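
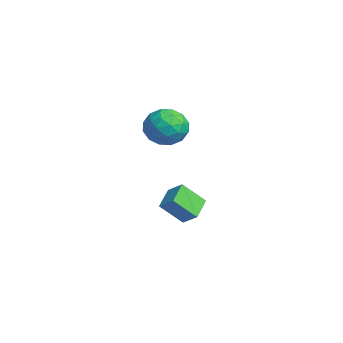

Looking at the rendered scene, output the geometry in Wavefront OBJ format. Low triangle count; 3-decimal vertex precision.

v 1.049 2.288 2.815
v 1.68 1.95 2.148
v -0.1 1.41 2.172
v 0.531 1.072 1.505
v 0.623 0.81 2.443
v 1.333 1.352 2.84
v 0.247 2.008 1.48
v 0.957 2.55 1.877
v 1.184 1.777 1.323
v 1.417 1.037 1.918
v 0.163 2.323 2.402
v 0.396 1.583 2.997
v 1.465 2.196 2.538
v 0.115 1.164 1.782
v 0.169 1.01 2.333
v 0.54 0.811 1.941
v 1.261 1.844 2.945
v 1.632 1.646 2.553
v 1.011 0.976 2.726
v -0.052 1.714 1.767
v 0.319 1.516 1.375
v 1.04 2.549 2.379
v 1.411 2.35 1.987
v 0.569 2.384 1.594
v 1.545 1.896 1.661
v 0.87 1.38 1.283
v 0.702 1.93 1.268
v 1.12 2.249 1.502
v 1.681 1.461 2.011
v 1.006 0.945 1.633
v 1.06 0.79 2.184
v 1.478 1.109 2.418
v 1.39 1.359 1.526
v 0.574 2.415 2.687
v -0.101 1.899 2.309
v 0.102 2.251 1.902
v 0.52 2.57 2.136
v 0.71 1.98 3.037
v 0.035 1.464 2.659
v 0.46 1.111 2.818
v 0.878 1.43 3.052
v 0.19 2.001 2.794
v -0.289 1.671 -2.628
v -1.164 2.281 -2.149
v -0.152 2.629 -3.598
v -1.028 3.239 -3.118
v 0.288 2.101 -2.122
v -0.588 2.711 -1.642
v 0.424 3.059 -3.091
v -0.451 3.669 -2.612
f 1 38 17
f 38 12 41
f 17 41 6
f 38 41 17
f 1 17 13
f 17 6 18
f 13 18 2
f 17 18 13
f 1 13 22
f 13 2 23
f 22 23 8
f 13 23 22
f 1 22 34
f 22 8 37
f 34 37 11
f 22 37 34
f 1 34 38
f 34 11 42
f 38 42 12
f 34 42 38
f 2 18 29
f 18 6 32
f 29 32 10
f 18 32 29
f 6 41 19
f 41 12 40
f 19 40 5
f 41 40 19
f 12 42 39
f 42 11 35
f 39 35 3
f 42 35 39
f 11 37 36
f 37 8 24
f 36 24 7
f 37 24 36
f 8 23 28
f 23 2 25
f 28 25 9
f 23 25 28
f 4 30 16
f 30 10 31
f 16 31 5
f 30 31 16
f 4 16 14
f 16 5 15
f 14 15 3
f 16 15 14
f 4 14 21
f 14 3 20
f 21 20 7
f 14 20 21
f 4 21 26
f 21 7 27
f 26 27 9
f 21 27 26
f 4 26 30
f 26 9 33
f 30 33 10
f 26 33 30
f 5 31 19
f 31 10 32
f 19 32 6
f 31 32 19
f 3 15 39
f 15 5 40
f 39 40 12
f 15 40 39
f 7 20 36
f 20 3 35
f 36 35 11
f 20 35 36
f 9 27 28
f 27 7 24
f 28 24 8
f 27 24 28
f 10 33 29
f 33 9 25
f 29 25 2
f 33 25 29
f 44 46 43
f 47 44 43
f 43 46 45
f 45 47 43
f 44 50 46
f 48 44 47
f 48 50 44
f 46 50 45
f 49 47 45
f 45 50 49
f 49 48 47
f 50 48 49



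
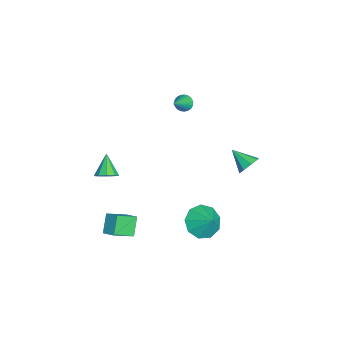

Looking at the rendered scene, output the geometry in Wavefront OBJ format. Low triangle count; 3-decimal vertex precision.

v -2.81 3.967 -0.962
v -2.38 4.066 -0.405
v -3.51 3.053 -0.258
v -2.809 4.4 -0.399
v -3.238 4.48 -0.723
v -3.416 4.26 -1.186
v -3.239 3.868 -1.519
v -2.81 3.534 -1.525
v -2.381 3.454 -1.201
v -2.203 3.675 -0.738
v -4.28 0.492 2.971
v -3.922 0.734 2.664
v -3.08 -0.012 3.969
v -3.975 0.893 2.807
v -4.08 0.983 2.979
v -4.22 0.987 3.149
v -4.37 0.906 3.288
v -4.505 0.754 3.373
v -4.6 0.556 3.388
v -4.64 0.347 3.331
v -4.618 0.163 3.211
v -4.538 0.036 3.05
v -4.412 -0.013 2.876
v -4.264 0.027 2.717
v -4.118 0.146 2.603
v -4.001 0.325 2.552
v -3.931 0.533 2.573
v 0.629 1.553 -2.408
v 1.471 1.336 -2.978
v 1.351 2.107 -1.552
v 1.207 1.969 -3.166
v 0.673 2.408 -2.999
v 0.117 2.446 -2.555
v -0.198 2.067 -2.043
v -0.127 1.447 -1.702
v 0.298 0.876 -1.691
v 0.878 0.622 -2.016
v 1.341 0.804 -2.524
v -2.481 -3.542 -1.633
v -2.162 -3.077 -1.271
v -3.499 -3.578 -0.687
v -2.446 -2.876 -1.569
v -2.746 -2.987 -1.897
v -2.923 -3.357 -2.101
v -2.892 -3.814 -2.086
v -2.67 -4.144 -1.859
v -2.359 -4.192 -1.526
v -2.105 -3.936 -1.243
v -2.027 -3.496 -1.142
v 0.716 -2.56 -3.457
v 1.33 -3.552 -2.758
v -0.06 -2.413 -2.567
v 0.554 -3.405 -1.868
v 1.246 -1.975 -3.092
v 1.86 -2.967 -2.393
v 0.47 -1.828 -2.202
v 1.084 -2.82 -1.503
f 2 1 4
f 2 4 3
f 4 1 5
f 4 5 3
f 5 1 6
f 5 6 3
f 6 1 7
f 6 7 3
f 7 1 8
f 7 8 3
f 8 1 9
f 8 9 3
f 9 1 10
f 9 10 3
f 10 1 2
f 10 2 3
f 12 11 14
f 12 14 13
f 14 11 15
f 14 15 13
f 15 11 16
f 15 16 13
f 16 11 17
f 16 17 13
f 17 11 18
f 17 18 13
f 18 11 19
f 18 19 13
f 19 11 20
f 19 20 13
f 20 11 21
f 20 21 13
f 21 11 22
f 21 22 13
f 22 11 23
f 22 23 13
f 23 11 24
f 23 24 13
f 24 11 25
f 24 25 13
f 25 11 26
f 25 26 13
f 26 11 27
f 26 27 13
f 27 11 12
f 27 12 13
f 29 28 31
f 29 31 30
f 31 28 32
f 31 32 30
f 32 28 33
f 32 33 30
f 33 28 34
f 33 34 30
f 34 28 35
f 34 35 30
f 35 28 36
f 35 36 30
f 36 28 37
f 36 37 30
f 37 28 38
f 37 38 30
f 38 28 29
f 38 29 30
f 40 39 42
f 40 42 41
f 42 39 43
f 42 43 41
f 43 39 44
f 43 44 41
f 44 39 45
f 44 45 41
f 45 39 46
f 45 46 41
f 46 39 47
f 46 47 41
f 47 39 48
f 47 48 41
f 48 39 49
f 48 49 41
f 49 39 40
f 49 40 41
f 51 53 50
f 54 51 50
f 50 53 52
f 52 54 50
f 51 57 53
f 55 51 54
f 55 57 51
f 53 57 52
f 56 54 52
f 52 57 56
f 56 55 54
f 57 55 56



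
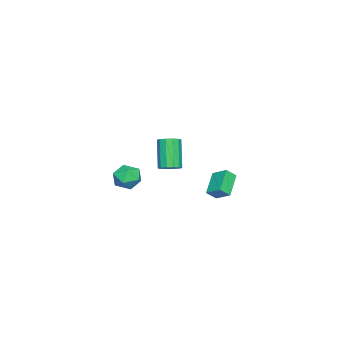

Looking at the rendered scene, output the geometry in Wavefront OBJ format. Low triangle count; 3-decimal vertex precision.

v 4.001 -0.683 -0.453
v 4.563 -1.385 -0.548
v 2.857 -1.595 -0.472
v 3.419 -2.297 -0.567
v 3.397 -1.838 0.212
v 4.104 -1.274 0.223
v 3.316 -1.706 -1.243
v 4.023 -1.142 -1.232
v 4.14 -2.017 -1.036
v 4.19 -2.099 -0.137
v 3.23 -0.881 -0.883
v 3.28 -0.963 0.016
v -3.356 0.966 -4.855
v -4.719 0.835 -3.88
v -3.054 1.918 -4.304
v -4.417 1.786 -3.33
v -2.923 0.514 -4.31
v -4.286 0.382 -3.336
v -2.621 1.465 -3.76
v -3.984 1.334 -2.785
v 3.71 0.995 0.6
v 4.036 0.434 0.634
v 3.157 0.025 2.315
v 2.83 0.585 2.28
v 4.243 0.684 0.804
v 3.364 0.275 2.484
v 4.281 1.033 0.908
v 3.401 0.624 2.588
v 4.137 1.37 0.915
v 3.257 0.961 2.595
v 3.857 1.588 0.821
v 2.978 1.178 2.502
v 3.531 1.617 0.658
v 2.652 1.208 2.338
v 3.261 1.449 0.476
v 2.382 1.039 2.156
v 3.134 1.136 0.333
v 2.255 0.727 2.013
v 3.189 0.779 0.275
v 2.31 0.369 1.955
v 3.41 0.49 0.32
v 2.531 0.081 2.001
v 3.726 0.361 0.454
v 2.847 -0.048 2.134
f 1 12 6
f 1 6 2
f 1 2 8
f 1 8 11
f 1 11 12
f 2 6 10
f 6 12 5
f 12 11 3
f 11 8 7
f 8 2 9
f 4 10 5
f 4 5 3
f 4 3 7
f 4 7 9
f 4 9 10
f 5 10 6
f 3 5 12
f 7 3 11
f 9 7 8
f 10 9 2
f 14 16 13
f 17 14 13
f 13 16 15
f 15 17 13
f 14 20 16
f 18 14 17
f 18 20 14
f 16 20 15
f 19 17 15
f 15 20 19
f 19 18 17
f 20 18 19
f 22 21 25
f 22 25 23
f 23 25 26
f 23 26 24
f 25 21 27
f 25 27 26
f 26 27 28
f 26 28 24
f 27 21 29
f 27 29 28
f 28 29 30
f 28 30 24
f 29 21 31
f 29 31 30
f 30 31 32
f 30 32 24
f 31 21 33
f 31 33 32
f 32 33 34
f 32 34 24
f 33 21 35
f 33 35 34
f 34 35 36
f 34 36 24
f 35 21 37
f 35 37 36
f 36 37 38
f 36 38 24
f 37 21 39
f 37 39 38
f 38 39 40
f 38 40 24
f 39 21 41
f 39 41 40
f 40 41 42
f 40 42 24
f 41 21 43
f 41 43 42
f 42 43 44
f 42 44 24
f 43 21 22
f 43 22 44
f 44 22 23
f 44 23 24



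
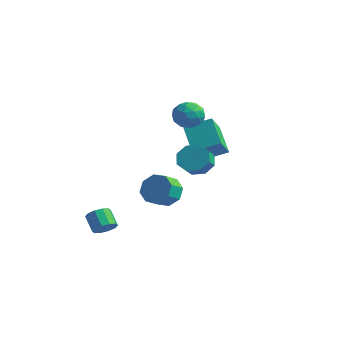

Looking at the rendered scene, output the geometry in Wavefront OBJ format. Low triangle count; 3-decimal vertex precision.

v -2.219 3.487 1.099
v -1.782 2.458 2.144
v -1.098 4.639 1.765
v -0.662 3.611 2.81
v -0.678 2.769 -0.25
v -0.242 1.741 0.795
v 0.442 3.922 0.416
v 0.879 2.893 1.461
v 0.267 1.9 4.285
v 1.009 1.248 4.326
v -0.609 0.852 3.454
v 0.133 0.2 3.495
v -0.366 0.432 4.316
v 0.175 1.08 4.829
v 0.225 1.02 2.951
v 0.766 1.668 3.464
v 0.983 0.704 3.501
v 0.617 0.341 4.344
v -0.217 1.759 3.436
v -0.583 1.396 4.279
v 0.715 1.666 4.379
v -0.315 0.434 3.401
v -0.608 0.57 3.884
v -0.172 0.187 3.908
v 0.225 1.567 4.674
v 0.661 1.184 4.698
v -0.147 0.704 4.692
v -0.261 0.916 3.082
v 0.175 0.533 3.106
v 0.572 1.913 3.872
v 1.008 1.53 3.896
v 0.547 1.396 3.088
v 1.136 0.963 3.918
v 0.621 0.347 3.429
v 0.675 0.829 3.109
v 0.993 1.21 3.411
v 0.921 0.75 4.413
v 0.406 0.133 3.925
v 0.113 0.27 4.407
v 0.431 0.651 4.709
v 0.905 0.43 3.929
v -0.006 1.967 3.855
v -0.521 1.35 3.367
v -0.031 1.449 3.071
v 0.287 1.83 3.373
v -0.221 1.753 4.351
v -0.736 1.137 3.862
v -0.593 0.89 4.369
v -0.275 1.271 4.671
v -0.505 1.67 3.851
v -1.149 -3.862 -3.852
v -0.828 -4.363 -3.411
v -1.671 -4.159 -2.567
v -1.991 -3.658 -3.008
v -0.641 -3.955 -3.322
v -1.483 -3.752 -2.478
v -0.647 -3.512 -3.435
v -1.49 -3.308 -2.591
v -0.845 -3.203 -3.708
v -1.687 -2.999 -2.864
v -1.159 -3.145 -4.035
v -2.001 -2.941 -3.191
v -1.469 -3.361 -4.293
v -2.312 -3.157 -3.449
v -1.657 -3.768 -4.382
v -2.499 -3.565 -3.538
v -1.65 -4.212 -4.269
v -2.493 -4.008 -3.425
v -1.453 -4.521 -3.996
v -2.295 -4.317 -3.152
v -1.139 -4.579 -3.669
v -1.981 -4.375 -2.825
v 1.978 -2.113 -0.605
v 2.523 -2.467 -1.392
v 2.686 -3.44 -0.842
v 2.142 -3.087 -0.055
v 2.964 -2.095 -0.866
v 3.128 -3.069 -0.316
v 2.828 -1.734 -0.188
v 2.992 -2.708 0.363
v 2.194 -1.595 0.246
v 2.358 -2.569 0.797
v 1.434 -1.76 0.182
v 1.597 -2.733 0.732
v 0.992 -2.131 -0.344
v 1.156 -3.105 0.206
v 1.128 -2.492 -1.023
v 1.292 -3.466 -0.472
v 1.762 -2.631 -1.457
v 1.926 -3.605 -0.906
v 0.509 1.509 0.315
v 1.246 1.351 -0.357
v 1.608 0.613 0.213
v 0.871 0.771 0.885
v 1.445 1.866 0.184
v 1.806 1.128 0.754
v 1.095 2.172 0.802
v 1.457 1.434 1.372
v 0.402 2.09 1.134
v 0.764 1.352 1.704
v -0.228 1.667 0.987
v 0.134 0.929 1.557
v -0.426 1.152 0.446
v -0.065 0.414 1.016
v -0.077 0.846 -0.172
v 0.285 0.108 0.398
v 0.616 0.928 -0.504
v 0.978 0.19 0.066
f 2 4 1
f 5 2 1
f 1 4 3
f 3 5 1
f 2 8 4
f 6 2 5
f 6 8 2
f 4 8 3
f 7 5 3
f 3 8 7
f 7 6 5
f 8 6 7
f 9 46 25
f 46 20 49
f 25 49 14
f 46 49 25
f 9 25 21
f 25 14 26
f 21 26 10
f 25 26 21
f 9 21 30
f 21 10 31
f 30 31 16
f 21 31 30
f 9 30 42
f 30 16 45
f 42 45 19
f 30 45 42
f 9 42 46
f 42 19 50
f 46 50 20
f 42 50 46
f 10 26 37
f 26 14 40
f 37 40 18
f 26 40 37
f 14 49 27
f 49 20 48
f 27 48 13
f 49 48 27
f 20 50 47
f 50 19 43
f 47 43 11
f 50 43 47
f 19 45 44
f 45 16 32
f 44 32 15
f 45 32 44
f 16 31 36
f 31 10 33
f 36 33 17
f 31 33 36
f 12 38 24
f 38 18 39
f 24 39 13
f 38 39 24
f 12 24 22
f 24 13 23
f 22 23 11
f 24 23 22
f 12 22 29
f 22 11 28
f 29 28 15
f 22 28 29
f 12 29 34
f 29 15 35
f 34 35 17
f 29 35 34
f 12 34 38
f 34 17 41
f 38 41 18
f 34 41 38
f 13 39 27
f 39 18 40
f 27 40 14
f 39 40 27
f 11 23 47
f 23 13 48
f 47 48 20
f 23 48 47
f 15 28 44
f 28 11 43
f 44 43 19
f 28 43 44
f 17 35 36
f 35 15 32
f 36 32 16
f 35 32 36
f 18 41 37
f 41 17 33
f 37 33 10
f 41 33 37
f 52 51 55
f 52 55 53
f 53 55 56
f 53 56 54
f 55 51 57
f 55 57 56
f 56 57 58
f 56 58 54
f 57 51 59
f 57 59 58
f 58 59 60
f 58 60 54
f 59 51 61
f 59 61 60
f 60 61 62
f 60 62 54
f 61 51 63
f 61 63 62
f 62 63 64
f 62 64 54
f 63 51 65
f 63 65 64
f 64 65 66
f 64 66 54
f 65 51 67
f 65 67 66
f 66 67 68
f 66 68 54
f 67 51 69
f 67 69 68
f 68 69 70
f 68 70 54
f 69 51 71
f 69 71 70
f 70 71 72
f 70 72 54
f 71 51 52
f 71 52 72
f 72 52 53
f 72 53 54
f 74 73 77
f 74 77 75
f 75 77 78
f 75 78 76
f 77 73 79
f 77 79 78
f 78 79 80
f 78 80 76
f 79 73 81
f 79 81 80
f 80 81 82
f 80 82 76
f 81 73 83
f 81 83 82
f 82 83 84
f 82 84 76
f 83 73 85
f 83 85 84
f 84 85 86
f 84 86 76
f 85 73 87
f 85 87 86
f 86 87 88
f 86 88 76
f 87 73 89
f 87 89 88
f 88 89 90
f 88 90 76
f 89 73 74
f 89 74 90
f 90 74 75
f 90 75 76
f 92 91 95
f 92 95 93
f 93 95 96
f 93 96 94
f 95 91 97
f 95 97 96
f 96 97 98
f 96 98 94
f 97 91 99
f 97 99 98
f 98 99 100
f 98 100 94
f 99 91 101
f 99 101 100
f 100 101 102
f 100 102 94
f 101 91 103
f 101 103 102
f 102 103 104
f 102 104 94
f 103 91 105
f 103 105 104
f 104 105 106
f 104 106 94
f 105 91 107
f 105 107 106
f 106 107 108
f 106 108 94
f 107 91 92
f 107 92 108
f 108 92 93
f 108 93 94



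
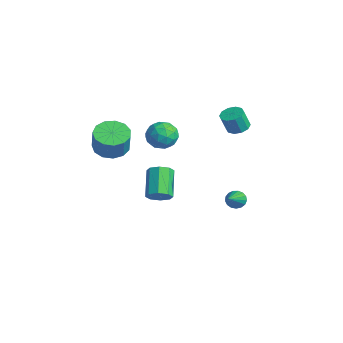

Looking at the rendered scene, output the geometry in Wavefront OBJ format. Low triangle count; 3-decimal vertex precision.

v 2.263 3.947 -3.829
v 2.66 4.041 -4.198
v 3.657 2.773 -2.631
v 2.683 4.241 -4.029
v 2.61 4.374 -3.813
v 2.457 4.409 -3.602
v 2.26 4.338 -3.442
v 2.064 4.177 -3.371
v 1.913 3.964 -3.405
v 1.843 3.747 -3.536
v 1.869 3.575 -3.734
v 1.985 3.489 -3.954
v 2.165 3.508 -4.145
v 2.368 3.627 -4.264
v 2.546 3.819 -4.283
v 1.45 0.478 1.191
v 2.078 0.861 1.641
v 1.842 -0.761 1.699
v 2.47 -0.378 2.149
v 1.645 -0.25 2.365
v 1.403 0.515 2.051
v 2.517 -0.415 1.289
v 2.275 0.35 0.975
v 2.737 0.309 1.701
v 2.198 0.411 2.367
v 1.722 -0.311 0.973
v 1.183 -0.209 1.639
v 1.73 0.778 1.371
v 2.19 -0.678 1.969
v 1.706 -0.603 2.096
v 2.075 -0.378 2.36
v 1.333 0.575 1.613
v 1.702 0.8 1.877
v 1.447 0.147 2.303
v 2.218 -0.7 1.463
v 2.587 -0.475 1.727
v 1.845 0.478 0.98
v 2.214 0.703 1.244
v 2.473 -0.047 1.037
v 2.486 0.679 1.671
v 2.717 -0.049 1.97
v 2.744 -0.071 1.464
v 2.602 0.379 1.28
v 2.169 0.739 2.062
v 2.4 0.011 2.361
v 1.915 0.086 2.488
v 1.773 0.536 2.303
v 2.557 0.414 2.098
v 1.52 0.089 0.979
v 1.751 -0.639 1.278
v 2.147 -0.436 1.037
v 2.005 0.014 0.852
v 1.203 0.149 1.37
v 1.434 -0.579 1.669
v 1.318 -0.279 2.06
v 1.176 0.171 1.876
v 1.363 -0.314 1.242
v 2.926 -0.568 -1.95
v 3.278 -0.794 -1.426
v 2.126 -0.177 -0.386
v 1.774 0.048 -0.91
v 3.411 -0.318 -1.561
v 2.259 0.299 -0.521
v 3.26 0.012 -1.924
v 2.108 0.629 -0.884
v 2.913 0.002 -2.302
v 1.762 0.618 -1.262
v 2.574 -0.343 -2.474
v 1.422 0.274 -1.434
v 2.441 -0.819 -2.339
v 1.289 -0.202 -1.299
v 2.592 -1.149 -1.976
v 1.44 -0.532 -0.936
v 2.938 -1.138 -1.598
v 1.787 -0.522 -0.558
v 1.601 -2.461 1.389
v 2.125 -3.139 1.083
v 2.623 -3.297 2.284
v 2.099 -2.619 2.591
v 2.398 -2.708 1.026
v 2.896 -2.867 2.227
v 2.418 -2.199 1.085
v 2.916 -2.358 2.286
v 2.178 -1.773 1.241
v 2.677 -1.932 2.442
v 1.756 -1.566 1.443
v 2.254 -1.724 2.645
v 1.284 -1.642 1.629
v 1.782 -1.801 2.83
v 0.913 -1.978 1.739
v 1.411 -2.137 2.94
v 0.76 -2.468 1.737
v 1.258 -2.627 2.938
v 0.874 -2.955 1.626
v 1.373 -3.114 2.827
v 1.219 -3.285 1.439
v 1.718 -3.444 2.64
v 1.685 -3.354 1.236
v 2.184 -3.512 2.437
v 3.984 3.087 2.544
v 4.385 2.659 2.377
v 4.397 2.284 3.369
v 3.996 2.713 3.536
v 4.578 2.962 2.49
v 4.591 2.587 3.481
v 4.545 3.313 2.623
v 4.557 2.939 3.614
v 4.297 3.578 2.726
v 4.31 3.204 3.717
v 3.93 3.655 2.759
v 3.942 3.281 3.751
v 3.583 3.516 2.711
v 3.595 3.141 3.703
v 3.389 3.213 2.599
v 3.402 2.838 3.59
v 3.423 2.861 2.466
v 3.435 2.487 3.457
v 3.67 2.596 2.363
v 3.683 2.222 3.354
v 4.038 2.519 2.329
v 4.05 2.145 3.321
f 2 1 4
f 2 4 3
f 4 1 5
f 4 5 3
f 5 1 6
f 5 6 3
f 6 1 7
f 6 7 3
f 7 1 8
f 7 8 3
f 8 1 9
f 8 9 3
f 9 1 10
f 9 10 3
f 10 1 11
f 10 11 3
f 11 1 12
f 11 12 3
f 12 1 13
f 12 13 3
f 13 1 14
f 13 14 3
f 14 1 15
f 14 15 3
f 15 1 2
f 15 2 3
f 16 53 32
f 53 27 56
f 32 56 21
f 53 56 32
f 16 32 28
f 32 21 33
f 28 33 17
f 32 33 28
f 16 28 37
f 28 17 38
f 37 38 23
f 28 38 37
f 16 37 49
f 37 23 52
f 49 52 26
f 37 52 49
f 16 49 53
f 49 26 57
f 53 57 27
f 49 57 53
f 17 33 44
f 33 21 47
f 44 47 25
f 33 47 44
f 21 56 34
f 56 27 55
f 34 55 20
f 56 55 34
f 27 57 54
f 57 26 50
f 54 50 18
f 57 50 54
f 26 52 51
f 52 23 39
f 51 39 22
f 52 39 51
f 23 38 43
f 38 17 40
f 43 40 24
f 38 40 43
f 19 45 31
f 45 25 46
f 31 46 20
f 45 46 31
f 19 31 29
f 31 20 30
f 29 30 18
f 31 30 29
f 19 29 36
f 29 18 35
f 36 35 22
f 29 35 36
f 19 36 41
f 36 22 42
f 41 42 24
f 36 42 41
f 19 41 45
f 41 24 48
f 45 48 25
f 41 48 45
f 20 46 34
f 46 25 47
f 34 47 21
f 46 47 34
f 18 30 54
f 30 20 55
f 54 55 27
f 30 55 54
f 22 35 51
f 35 18 50
f 51 50 26
f 35 50 51
f 24 42 43
f 42 22 39
f 43 39 23
f 42 39 43
f 25 48 44
f 48 24 40
f 44 40 17
f 48 40 44
f 59 58 62
f 59 62 60
f 60 62 63
f 60 63 61
f 62 58 64
f 62 64 63
f 63 64 65
f 63 65 61
f 64 58 66
f 64 66 65
f 65 66 67
f 65 67 61
f 66 58 68
f 66 68 67
f 67 68 69
f 67 69 61
f 68 58 70
f 68 70 69
f 69 70 71
f 69 71 61
f 70 58 72
f 70 72 71
f 71 72 73
f 71 73 61
f 72 58 74
f 72 74 73
f 73 74 75
f 73 75 61
f 74 58 59
f 74 59 75
f 75 59 60
f 75 60 61
f 77 76 80
f 77 80 78
f 78 80 81
f 78 81 79
f 80 76 82
f 80 82 81
f 81 82 83
f 81 83 79
f 82 76 84
f 82 84 83
f 83 84 85
f 83 85 79
f 84 76 86
f 84 86 85
f 85 86 87
f 85 87 79
f 86 76 88
f 86 88 87
f 87 88 89
f 87 89 79
f 88 76 90
f 88 90 89
f 89 90 91
f 89 91 79
f 90 76 92
f 90 92 91
f 91 92 93
f 91 93 79
f 92 76 94
f 92 94 93
f 93 94 95
f 93 95 79
f 94 76 96
f 94 96 95
f 95 96 97
f 95 97 79
f 96 76 98
f 96 98 97
f 97 98 99
f 97 99 79
f 98 76 77
f 98 77 99
f 99 77 78
f 99 78 79
f 101 100 104
f 101 104 102
f 102 104 105
f 102 105 103
f 104 100 106
f 104 106 105
f 105 106 107
f 105 107 103
f 106 100 108
f 106 108 107
f 107 108 109
f 107 109 103
f 108 100 110
f 108 110 109
f 109 110 111
f 109 111 103
f 110 100 112
f 110 112 111
f 111 112 113
f 111 113 103
f 112 100 114
f 112 114 113
f 113 114 115
f 113 115 103
f 114 100 116
f 114 116 115
f 115 116 117
f 115 117 103
f 116 100 118
f 116 118 117
f 117 118 119
f 117 119 103
f 118 100 120
f 118 120 119
f 119 120 121
f 119 121 103
f 120 100 101
f 120 101 121
f 121 101 102
f 121 102 103



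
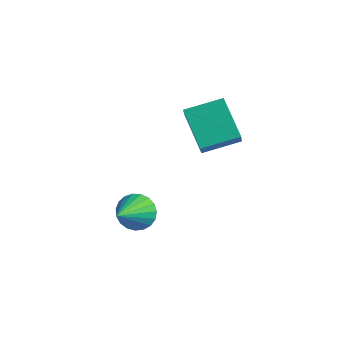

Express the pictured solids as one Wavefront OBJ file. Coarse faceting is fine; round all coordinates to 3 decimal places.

v 0.637 -1.783 -3.137
v 1.148 -1.264 -2.626
v 1.203 -3.337 -2.123
v 0.827 -1.26 -2.442
v 0.474 -1.348 -2.378
v 0.148 -1.51 -2.445
v -0.093 -1.72 -2.632
v -0.208 -1.94 -2.906
v -0.177 -2.134 -3.22
v -0.005 -2.266 -3.52
v 0.278 -2.316 -3.753
v 0.623 -2.273 -3.88
v 0.97 -2.145 -3.878
v 1.26 -1.955 -3.749
v 1.442 -1.735 -3.513
v 1.485 -1.523 -3.212
v 1.381 -1.357 -2.899
v 1.096 1.405 -0.992
v -0.403 1.912 0.281
v 1.956 2.826 -0.545
v 0.458 3.332 0.728
v 1.702 0.728 -0.008
v 0.204 1.234 1.265
v 2.563 2.148 0.439
v 1.064 2.655 1.712
f 2 1 4
f 2 4 3
f 4 1 5
f 4 5 3
f 5 1 6
f 5 6 3
f 6 1 7
f 6 7 3
f 7 1 8
f 7 8 3
f 8 1 9
f 8 9 3
f 9 1 10
f 9 10 3
f 10 1 11
f 10 11 3
f 11 1 12
f 11 12 3
f 12 1 13
f 12 13 3
f 13 1 14
f 13 14 3
f 14 1 15
f 14 15 3
f 15 1 16
f 15 16 3
f 16 1 17
f 16 17 3
f 17 1 2
f 17 2 3
f 19 21 18
f 22 19 18
f 18 21 20
f 20 22 18
f 19 25 21
f 23 19 22
f 23 25 19
f 21 25 20
f 24 22 20
f 20 25 24
f 24 23 22
f 25 23 24



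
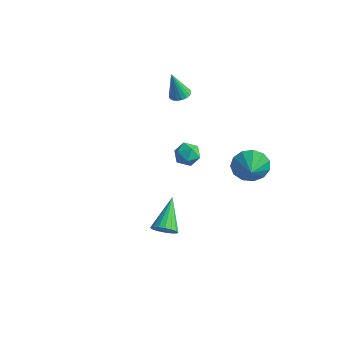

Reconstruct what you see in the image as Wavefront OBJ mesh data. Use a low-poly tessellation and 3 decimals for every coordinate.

v 2.611 3.331 -0.113
v 3.35 3.551 -0.855
v 3.229 2.549 0.273
v 3.483 3.892 -0.376
v 3.34 4.055 0.186
v 2.964 3.989 0.654
v 2.477 3.714 0.878
v 2.032 3.317 0.787
v 1.77 2.925 0.411
v 1.776 2.662 -0.132
v 2.046 2.612 -0.668
v 2.496 2.79 -1.028
v 2.982 3.14 -1.098
v -2.417 3.728 2.846
v -1.949 3.328 2.926
v -2.863 3.532 4.474
v -1.833 3.571 2.987
v -1.833 3.845 3.02
v -1.949 4.096 3.018
v -2.157 4.274 2.982
v -2.416 4.343 2.92
v -2.676 4.291 2.842
v -2.884 4.127 2.765
v -3 3.884 2.704
v -3 3.61 2.672
v -2.885 3.359 2.673
v -2.677 3.182 2.709
v -2.417 3.112 2.772
v -2.157 3.164 2.849
v 2.544 -3.932 0.177
v 3.187 -3.612 0.135
v 1.836 -2.368 1.243
v 3.02 -3.498 -0.143
v 2.744 -3.483 -0.349
v 2.422 -3.571 -0.434
v 2.128 -3.741 -0.379
v 1.929 -3.956 -0.196
v 1.871 -4.164 0.072
v 1.967 -4.32 0.364
v 2.195 -4.387 0.613
v 2.503 -4.349 0.763
v 2.821 -4.216 0.778
v 3.075 -4.018 0.656
v 3.207 -3.8 0.424
v -2.188 4.073 -1.977
v -1.508 4.15 -1.525
v -1.912 2.79 -2.175
v -1.232 2.867 -1.723
v -1.969 2.915 -1.367
v -2.14 3.708 -1.244
v -1.28 3.232 -2.456
v -1.451 4.025 -2.333
v -0.947 3.63 -1.821
v -1.373 3.434 -1.148
v -2.047 3.506 -2.552
v -2.473 3.31 -1.879
f 2 1 4
f 2 4 3
f 4 1 5
f 4 5 3
f 5 1 6
f 5 6 3
f 6 1 7
f 6 7 3
f 7 1 8
f 7 8 3
f 8 1 9
f 8 9 3
f 9 1 10
f 9 10 3
f 10 1 11
f 10 11 3
f 11 1 12
f 11 12 3
f 12 1 13
f 12 13 3
f 13 1 2
f 13 2 3
f 15 14 17
f 15 17 16
f 17 14 18
f 17 18 16
f 18 14 19
f 18 19 16
f 19 14 20
f 19 20 16
f 20 14 21
f 20 21 16
f 21 14 22
f 21 22 16
f 22 14 23
f 22 23 16
f 23 14 24
f 23 24 16
f 24 14 25
f 24 25 16
f 25 14 26
f 25 26 16
f 26 14 27
f 26 27 16
f 27 14 28
f 27 28 16
f 28 14 29
f 28 29 16
f 29 14 15
f 29 15 16
f 31 30 33
f 31 33 32
f 33 30 34
f 33 34 32
f 34 30 35
f 34 35 32
f 35 30 36
f 35 36 32
f 36 30 37
f 36 37 32
f 37 30 38
f 37 38 32
f 38 30 39
f 38 39 32
f 39 30 40
f 39 40 32
f 40 30 41
f 40 41 32
f 41 30 42
f 41 42 32
f 42 30 43
f 42 43 32
f 43 30 44
f 43 44 32
f 44 30 31
f 44 31 32
f 45 56 50
f 45 50 46
f 45 46 52
f 45 52 55
f 45 55 56
f 46 50 54
f 50 56 49
f 56 55 47
f 55 52 51
f 52 46 53
f 48 54 49
f 48 49 47
f 48 47 51
f 48 51 53
f 48 53 54
f 49 54 50
f 47 49 56
f 51 47 55
f 53 51 52
f 54 53 46



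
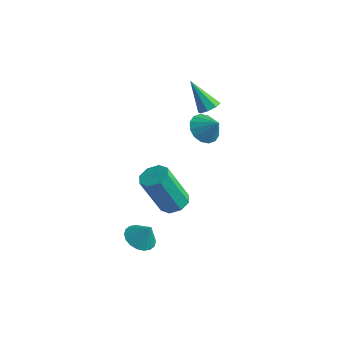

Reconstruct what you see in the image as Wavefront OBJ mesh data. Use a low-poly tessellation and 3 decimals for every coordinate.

v -0.214 1.211 1.926
v 0.229 1.66 1.434
v 0.534 1.249 2.634
v 0.006 1.93 1.655
v -0.275 2.008 1.948
v -0.54 1.873 2.236
v -0.718 1.56 2.441
v -0.761 1.153 2.507
v -0.657 0.762 2.419
v -0.434 0.492 2.198
v -0.153 0.414 1.905
v 0.112 0.549 1.617
v 0.29 0.862 1.412
v 0.333 1.269 1.345
v -0.693 -0.216 -2.372
v -0.042 -0.039 -2.119
v -0.616 -0.768 -0.135
v -1.267 -0.944 -0.388
v -0.406 0.373 -2.073
v -0.979 -0.356 -0.089
v -0.937 0.44 -2.202
v -1.511 -0.288 -0.218
v -1.326 0.123 -2.431
v -1.9 -0.605 -0.447
v -1.344 -0.392 -2.625
v -1.918 -1.121 -0.641
v -0.981 -0.804 -2.671
v -1.554 -1.533 -0.687
v -0.449 -0.872 -2.542
v -1.023 -1.6 -0.558
v -0.06 -0.555 -2.313
v -0.634 -1.283 -0.329
v -0.736 -2.512 -3.257
v -0.288 -2.001 -3.596
v -0.224 -2.368 -2.363
v -0.543 -1.812 -3.481
v -0.837 -1.762 -3.321
v -1.111 -1.86 -3.148
v -1.31 -2.088 -2.997
v -1.396 -2.399 -2.897
v -1.351 -2.733 -2.869
v -1.184 -3.024 -2.917
v -0.929 -3.213 -3.033
v -0.635 -3.263 -3.193
v -0.361 -3.165 -3.366
v -0.162 -2.937 -3.517
v -0.076 -2.625 -3.616
v -0.121 -2.291 -3.645
v -0.974 2.516 2.184
v -0.61 2.829 2.472
v -1.966 2.424 3.536
v -0.906 3.065 2.271
v -1.242 2.98 2.019
v -1.421 2.623 1.863
v -1.338 2.204 1.895
v -1.042 1.968 2.096
v -0.706 2.053 2.348
v -0.527 2.41 2.504
f 2 1 4
f 2 4 3
f 4 1 5
f 4 5 3
f 5 1 6
f 5 6 3
f 6 1 7
f 6 7 3
f 7 1 8
f 7 8 3
f 8 1 9
f 8 9 3
f 9 1 10
f 9 10 3
f 10 1 11
f 10 11 3
f 11 1 12
f 11 12 3
f 12 1 13
f 12 13 3
f 13 1 14
f 13 14 3
f 14 1 2
f 14 2 3
f 16 15 19
f 16 19 17
f 17 19 20
f 17 20 18
f 19 15 21
f 19 21 20
f 20 21 22
f 20 22 18
f 21 15 23
f 21 23 22
f 22 23 24
f 22 24 18
f 23 15 25
f 23 25 24
f 24 25 26
f 24 26 18
f 25 15 27
f 25 27 26
f 26 27 28
f 26 28 18
f 27 15 29
f 27 29 28
f 28 29 30
f 28 30 18
f 29 15 31
f 29 31 30
f 30 31 32
f 30 32 18
f 31 15 16
f 31 16 32
f 32 16 17
f 32 17 18
f 34 33 36
f 34 36 35
f 36 33 37
f 36 37 35
f 37 33 38
f 37 38 35
f 38 33 39
f 38 39 35
f 39 33 40
f 39 40 35
f 40 33 41
f 40 41 35
f 41 33 42
f 41 42 35
f 42 33 43
f 42 43 35
f 43 33 44
f 43 44 35
f 44 33 45
f 44 45 35
f 45 33 46
f 45 46 35
f 46 33 47
f 46 47 35
f 47 33 48
f 47 48 35
f 48 33 34
f 48 34 35
f 50 49 52
f 50 52 51
f 52 49 53
f 52 53 51
f 53 49 54
f 53 54 51
f 54 49 55
f 54 55 51
f 55 49 56
f 55 56 51
f 56 49 57
f 56 57 51
f 57 49 58
f 57 58 51
f 58 49 50
f 58 50 51



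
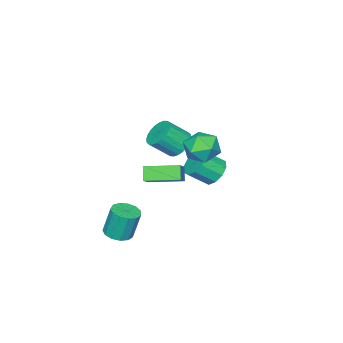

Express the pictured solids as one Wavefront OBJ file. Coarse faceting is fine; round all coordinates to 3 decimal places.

v -2.932 -1.26 -1.806
v -2.189 -1.134 -2.368
v -1.386 -1.894 -1.476
v -2.128 -2.02 -0.914
v -2.201 -0.697 -1.985
v -1.397 -1.457 -1.094
v -2.491 -0.476 -1.534
v -1.688 -1.235 -0.642
v -2.951 -0.553 -1.186
v -2.147 -1.313 -0.295
v -3.402 -0.901 -1.076
v -2.599 -1.661 -0.184
v -3.674 -1.386 -1.244
v -2.871 -2.146 -0.352
v -3.663 -1.823 -1.626
v -2.859 -2.583 -0.735
v -3.372 -2.045 -2.078
v -2.569 -2.804 -1.186
v -2.913 -1.967 -2.425
v -2.109 -2.727 -1.534
v -2.461 -1.619 -2.536
v -1.658 -2.379 -1.644
v 3.631 -2.638 -3.538
v 4.185 -2.049 -3.583
v 3.943 -1.693 -1.887
v 3.389 -2.282 -1.842
v 3.784 -1.856 -3.681
v 3.541 -1.499 -1.985
v 3.334 -1.911 -3.734
v 3.091 -1.554 -2.038
v 2.978 -2.197 -3.724
v 2.736 -1.84 -2.028
v 2.83 -2.623 -3.656
v 2.587 -2.266 -1.96
v 2.936 -3.054 -3.55
v 2.694 -2.697 -1.854
v 3.263 -3.353 -3.44
v 3.02 -2.997 -1.744
v 3.707 -3.425 -3.362
v 3.464 -3.069 -1.666
v 4.127 -3.248 -3.339
v 3.884 -2.891 -1.643
v 4.389 -2.876 -3.379
v 4.146 -2.52 -1.683
v 4.411 -2.43 -3.47
v 4.168 -2.073 -1.774
v -2.323 -3.167 -0.054
v -1.563 -2.965 -0.533
v -0.698 -3.73 0.516
v -1.457 -3.933 0.994
v -1.584 -2.683 -0.311
v -0.718 -3.448 0.738
v -1.716 -2.476 -0.05
v -0.851 -3.241 0.999
v -1.941 -2.373 0.211
v -1.076 -3.138 1.259
v -2.224 -2.392 0.431
v -1.359 -3.157 1.479
v -2.522 -2.528 0.577
v -1.657 -3.294 1.625
v -2.79 -2.762 0.627
v -1.925 -3.528 1.675
v -2.986 -3.058 0.573
v -2.121 -3.823 1.622
v -3.082 -3.37 0.424
v -2.217 -4.135 1.473
v -3.062 -3.652 0.202
v -2.196 -4.417 1.251
v -2.929 -3.859 -0.059
v -2.064 -4.624 0.99
v -2.704 -3.962 -0.319
v -1.839 -4.727 0.729
v -2.421 -3.943 -0.539
v -1.556 -4.708 0.509
v -2.123 -3.806 -0.685
v -1.258 -4.572 0.363
v -1.855 -3.572 -0.735
v -0.99 -4.338 0.313
v -1.659 -3.277 -0.682
v -0.794 -4.042 0.367
v 3.38 -0.879 1.951
v 4.529 -0.266 2.898
v 2.407 0.672 2.128
v 3.555 1.285 3.075
v 3.785 -0.545 1.245
v 4.933 0.068 2.192
v 2.811 1.006 1.422
v 3.96 1.619 2.369
v 1.656 2.379 3.452
v 2.47 2.379 4.118
v 1.73 0.681 3.362
v 2.544 0.681 4.028
v 1.585 0.947 4.369
v 1.539 1.996 4.425
v 2.661 1.064 3.055
v 2.615 2.113 3.111
v 3.09 1.566 3.873
v 2.426 1.494 4.685
v 1.774 1.566 2.795
v 1.11 1.494 3.607
f 2 1 5
f 2 5 3
f 3 5 6
f 3 6 4
f 5 1 7
f 5 7 6
f 6 7 8
f 6 8 4
f 7 1 9
f 7 9 8
f 8 9 10
f 8 10 4
f 9 1 11
f 9 11 10
f 10 11 12
f 10 12 4
f 11 1 13
f 11 13 12
f 12 13 14
f 12 14 4
f 13 1 15
f 13 15 14
f 14 15 16
f 14 16 4
f 15 1 17
f 15 17 16
f 16 17 18
f 16 18 4
f 17 1 19
f 17 19 18
f 18 19 20
f 18 20 4
f 19 1 21
f 19 21 20
f 20 21 22
f 20 22 4
f 21 1 2
f 21 2 22
f 22 2 3
f 22 3 4
f 24 23 27
f 24 27 25
f 25 27 28
f 25 28 26
f 27 23 29
f 27 29 28
f 28 29 30
f 28 30 26
f 29 23 31
f 29 31 30
f 30 31 32
f 30 32 26
f 31 23 33
f 31 33 32
f 32 33 34
f 32 34 26
f 33 23 35
f 33 35 34
f 34 35 36
f 34 36 26
f 35 23 37
f 35 37 36
f 36 37 38
f 36 38 26
f 37 23 39
f 37 39 38
f 38 39 40
f 38 40 26
f 39 23 41
f 39 41 40
f 40 41 42
f 40 42 26
f 41 23 43
f 41 43 42
f 42 43 44
f 42 44 26
f 43 23 45
f 43 45 44
f 44 45 46
f 44 46 26
f 45 23 24
f 45 24 46
f 46 24 25
f 46 25 26
f 48 47 51
f 48 51 49
f 49 51 52
f 49 52 50
f 51 47 53
f 51 53 52
f 52 53 54
f 52 54 50
f 53 47 55
f 53 55 54
f 54 55 56
f 54 56 50
f 55 47 57
f 55 57 56
f 56 57 58
f 56 58 50
f 57 47 59
f 57 59 58
f 58 59 60
f 58 60 50
f 59 47 61
f 59 61 60
f 60 61 62
f 60 62 50
f 61 47 63
f 61 63 62
f 62 63 64
f 62 64 50
f 63 47 65
f 63 65 64
f 64 65 66
f 64 66 50
f 65 47 67
f 65 67 66
f 66 67 68
f 66 68 50
f 67 47 69
f 67 69 68
f 68 69 70
f 68 70 50
f 69 47 71
f 69 71 70
f 70 71 72
f 70 72 50
f 71 47 73
f 71 73 72
f 72 73 74
f 72 74 50
f 73 47 75
f 73 75 74
f 74 75 76
f 74 76 50
f 75 47 77
f 75 77 76
f 76 77 78
f 76 78 50
f 77 47 79
f 77 79 78
f 78 79 80
f 78 80 50
f 79 47 48
f 79 48 80
f 80 48 49
f 80 49 50
f 82 84 81
f 85 82 81
f 81 84 83
f 83 85 81
f 82 88 84
f 86 82 85
f 86 88 82
f 84 88 83
f 87 85 83
f 83 88 87
f 87 86 85
f 88 86 87
f 89 100 94
f 89 94 90
f 89 90 96
f 89 96 99
f 89 99 100
f 90 94 98
f 94 100 93
f 100 99 91
f 99 96 95
f 96 90 97
f 92 98 93
f 92 93 91
f 92 91 95
f 92 95 97
f 92 97 98
f 93 98 94
f 91 93 100
f 95 91 99
f 97 95 96
f 98 97 90



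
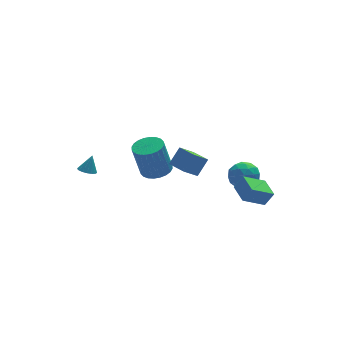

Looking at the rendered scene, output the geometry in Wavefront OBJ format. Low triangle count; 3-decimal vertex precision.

v 3.972 -4.535 -3.984
v 2.729 -4.586 -3.258
v 3.991 -3.291 -3.863
v 2.748 -3.342 -3.137
v 4.432 -4.618 -3.203
v 3.189 -4.669 -2.477
v 4.451 -3.374 -3.082
v 3.208 -3.425 -2.356
v 0.288 1.52 -4.638
v 1.113 1.769 -4.458
v 0.657 1.849 -2.482
v -0.168 1.6 -2.662
v 0.96 2.072 -4.506
v 0.504 2.153 -2.529
v 0.705 2.292 -4.574
v 0.249 2.373 -2.597
v 0.386 2.394 -4.651
v -0.069 2.475 -2.675
v 0.053 2.363 -4.727
v -0.403 2.444 -2.75
v -0.245 2.204 -4.789
v -0.701 2.284 -2.812
v -0.462 1.94 -4.828
v -0.917 2.021 -2.852
v -0.564 1.613 -4.838
v -1.02 1.693 -2.862
v -0.537 1.271 -4.818
v -0.993 1.351 -2.842
v -0.384 0.967 -4.771
v -0.84 1.048 -2.794
v -0.129 0.747 -4.703
v -0.585 0.828 -2.726
v 0.189 0.645 -4.625
v -0.266 0.726 -2.649
v 0.523 0.676 -4.55
v 0.067 0.757 -2.573
v 0.821 0.836 -4.488
v 0.365 0.916 -2.511
v 1.037 1.099 -4.448
v 0.582 1.18 -2.472
v 1.14 1.427 -4.438
v 0.684 1.507 -2.462
v 0.112 -3.095 -1.392
v 0.789 -2.781 -0.53
v -0.271 -2.015 -1.483
v 0.406 -1.701 -0.621
v 0.954 -2.859 -2.139
v 1.631 -2.545 -1.277
v 0.571 -1.779 -2.23
v 1.248 -1.465 -1.368
v 3.272 -1.678 -3.184
v 4.034 -1.215 -3.034
v 3.866 -2.265 -4.386
v 4.628 -1.802 -4.236
v 4.392 -2.477 -3.683
v 4.026 -2.115 -2.94
v 3.874 -1.365 -4.48
v 3.508 -1.003 -3.737
v 4.406 -1.022 -3.835
v 4.727 -1.709 -3.342
v 3.173 -1.771 -4.078
v 3.494 -2.458 -3.585
v 3.601 -1.396 -3.003
v 4.299 -2.084 -4.417
v 4.16 -2.482 -4.091
v 4.608 -2.209 -4.003
v 3.596 -1.924 -2.948
v 4.044 -1.652 -2.86
v 4.255 -2.393 -3.241
v 3.856 -1.828 -4.56
v 4.304 -1.556 -4.472
v 3.292 -1.271 -3.417
v 3.74 -0.998 -3.329
v 3.645 -1.087 -4.179
v 4.268 -1.01 -3.386
v 4.617 -1.354 -4.093
v 4.174 -1.098 -4.236
v 3.958 -0.885 -3.799
v 4.456 -1.413 -3.096
v 4.805 -1.758 -3.803
v 4.667 -2.155 -3.478
v 4.451 -1.942 -3.041
v 4.675 -1.3 -3.567
v 3.095 -1.722 -3.617
v 3.444 -2.067 -4.324
v 3.449 -1.538 -4.379
v 3.233 -1.325 -3.942
v 3.283 -2.126 -3.327
v 3.632 -2.47 -4.034
v 3.942 -2.595 -3.621
v 3.726 -2.382 -3.184
v 3.225 -2.18 -3.853
v -3.341 2.218 -4.278
v -3.081 2.64 -4.494
v -2.959 2.462 -3.342
v -3.311 2.737 -4.425
v -3.547 2.715 -4.323
v -3.736 2.58 -4.211
v -3.835 2.362 -4.114
v -3.821 2.111 -4.054
v -3.696 1.884 -4.046
v -3.491 1.734 -4.091
v -3.251 1.695 -4.179
v -3.032 1.776 -4.289
v -2.883 1.958 -4.397
v -2.84 2.2 -4.478
v -2.911 2.446 -4.513
f 2 4 1
f 5 2 1
f 1 4 3
f 3 5 1
f 2 8 4
f 6 2 5
f 6 8 2
f 4 8 3
f 7 5 3
f 3 8 7
f 7 6 5
f 8 6 7
f 10 9 13
f 10 13 11
f 11 13 14
f 11 14 12
f 13 9 15
f 13 15 14
f 14 15 16
f 14 16 12
f 15 9 17
f 15 17 16
f 16 17 18
f 16 18 12
f 17 9 19
f 17 19 18
f 18 19 20
f 18 20 12
f 19 9 21
f 19 21 20
f 20 21 22
f 20 22 12
f 21 9 23
f 21 23 22
f 22 23 24
f 22 24 12
f 23 9 25
f 23 25 24
f 24 25 26
f 24 26 12
f 25 9 27
f 25 27 26
f 26 27 28
f 26 28 12
f 27 9 29
f 27 29 28
f 28 29 30
f 28 30 12
f 29 9 31
f 29 31 30
f 30 31 32
f 30 32 12
f 31 9 33
f 31 33 32
f 32 33 34
f 32 34 12
f 33 9 35
f 33 35 34
f 34 35 36
f 34 36 12
f 35 9 37
f 35 37 36
f 36 37 38
f 36 38 12
f 37 9 39
f 37 39 38
f 38 39 40
f 38 40 12
f 39 9 41
f 39 41 40
f 40 41 42
f 40 42 12
f 41 9 10
f 41 10 42
f 42 10 11
f 42 11 12
f 44 46 43
f 47 44 43
f 43 46 45
f 45 47 43
f 44 50 46
f 48 44 47
f 48 50 44
f 46 50 45
f 49 47 45
f 45 50 49
f 49 48 47
f 50 48 49
f 51 88 67
f 88 62 91
f 67 91 56
f 88 91 67
f 51 67 63
f 67 56 68
f 63 68 52
f 67 68 63
f 51 63 72
f 63 52 73
f 72 73 58
f 63 73 72
f 51 72 84
f 72 58 87
f 84 87 61
f 72 87 84
f 51 84 88
f 84 61 92
f 88 92 62
f 84 92 88
f 52 68 79
f 68 56 82
f 79 82 60
f 68 82 79
f 56 91 69
f 91 62 90
f 69 90 55
f 91 90 69
f 62 92 89
f 92 61 85
f 89 85 53
f 92 85 89
f 61 87 86
f 87 58 74
f 86 74 57
f 87 74 86
f 58 73 78
f 73 52 75
f 78 75 59
f 73 75 78
f 54 80 66
f 80 60 81
f 66 81 55
f 80 81 66
f 54 66 64
f 66 55 65
f 64 65 53
f 66 65 64
f 54 64 71
f 64 53 70
f 71 70 57
f 64 70 71
f 54 71 76
f 71 57 77
f 76 77 59
f 71 77 76
f 54 76 80
f 76 59 83
f 80 83 60
f 76 83 80
f 55 81 69
f 81 60 82
f 69 82 56
f 81 82 69
f 53 65 89
f 65 55 90
f 89 90 62
f 65 90 89
f 57 70 86
f 70 53 85
f 86 85 61
f 70 85 86
f 59 77 78
f 77 57 74
f 78 74 58
f 77 74 78
f 60 83 79
f 83 59 75
f 79 75 52
f 83 75 79
f 94 93 96
f 94 96 95
f 96 93 97
f 96 97 95
f 97 93 98
f 97 98 95
f 98 93 99
f 98 99 95
f 99 93 100
f 99 100 95
f 100 93 101
f 100 101 95
f 101 93 102
f 101 102 95
f 102 93 103
f 102 103 95
f 103 93 104
f 103 104 95
f 104 93 105
f 104 105 95
f 105 93 106
f 105 106 95
f 106 93 107
f 106 107 95
f 107 93 94
f 107 94 95



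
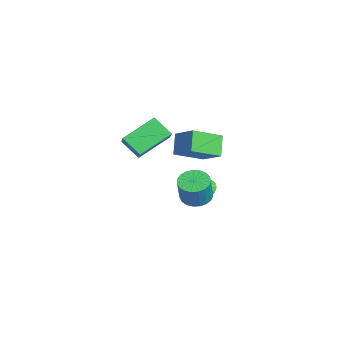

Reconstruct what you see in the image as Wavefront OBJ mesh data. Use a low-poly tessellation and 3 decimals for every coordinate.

v 1.283 0.97 1.456
v 1.718 -0.67 2.265
v 0.396 1.221 2.443
v 0.831 -0.42 3.251
v 2.409 1.68 2.289
v 2.844 0.039 3.097
v 1.522 1.93 3.275
v 1.957 0.29 4.084
v -4.022 2.119 -4.34
v -3.488 1.863 -4.784
v -3.538 1.221 -3.24
v -3.35 2.102 -4.649
v -3.327 2.345 -4.461
v -3.425 2.548 -4.252
v -3.626 2.677 -4.057
v -3.895 2.71 -3.912
v -4.186 2.641 -3.841
v -4.449 2.481 -3.856
v -4.638 2.259 -3.954
v -4.72 2.013 -4.119
v -4.682 1.785 -4.323
v -4.529 1.615 -4.529
v -4.289 1.532 -4.702
v -4.002 1.551 -4.813
v -3.719 1.668 -4.842
v -0.374 0.93 -2.38
v 0.47 0.994 -2.685
v 1.038 0.754 -1.165
v 0.194 0.69 -0.86
v 0.391 1.35 -2.599
v 0.959 1.11 -1.08
v 0.18 1.633 -2.476
v 0.748 1.393 -0.956
v -0.127 1.794 -2.336
v 0.441 1.554 -0.816
v -0.477 1.806 -2.203
v 0.091 1.566 -0.683
v -0.809 1.667 -2.101
v -0.241 1.427 -0.581
v -1.066 1.4 -2.047
v -0.498 1.16 -0.528
v -1.203 1.052 -2.051
v -0.635 0.812 -0.531
v -1.197 0.682 -2.112
v -0.629 0.443 -0.592
v -1.048 0.356 -2.219
v -0.48 0.116 -0.699
v -0.783 0.129 -2.353
v -0.215 -0.111 -0.834
v -0.447 0.04 -2.493
v 0.12 -0.2 -0.973
v -0.099 0.105 -2.613
v 0.469 -0.135 -1.093
v 0.202 0.313 -2.692
v 0.77 0.073 -1.173
v 0.403 0.627 -2.718
v 0.971 0.388 -1.198
v -2.352 -2.78 1.044
v -1.44 -2.841 1.838
v -3.089 -0.957 2.031
v -2.177 -1.017 2.824
v -1.543 -1.983 0.176
v -0.631 -2.043 0.969
v -2.28 -0.159 1.162
v -1.368 -0.22 1.956
f 2 4 1
f 5 2 1
f 1 4 3
f 3 5 1
f 2 8 4
f 6 2 5
f 6 8 2
f 4 8 3
f 7 5 3
f 3 8 7
f 7 6 5
f 8 6 7
f 10 9 12
f 10 12 11
f 12 9 13
f 12 13 11
f 13 9 14
f 13 14 11
f 14 9 15
f 14 15 11
f 15 9 16
f 15 16 11
f 16 9 17
f 16 17 11
f 17 9 18
f 17 18 11
f 18 9 19
f 18 19 11
f 19 9 20
f 19 20 11
f 20 9 21
f 20 21 11
f 21 9 22
f 21 22 11
f 22 9 23
f 22 23 11
f 23 9 24
f 23 24 11
f 24 9 25
f 24 25 11
f 25 9 10
f 25 10 11
f 27 26 30
f 27 30 28
f 28 30 31
f 28 31 29
f 30 26 32
f 30 32 31
f 31 32 33
f 31 33 29
f 32 26 34
f 32 34 33
f 33 34 35
f 33 35 29
f 34 26 36
f 34 36 35
f 35 36 37
f 35 37 29
f 36 26 38
f 36 38 37
f 37 38 39
f 37 39 29
f 38 26 40
f 38 40 39
f 39 40 41
f 39 41 29
f 40 26 42
f 40 42 41
f 41 42 43
f 41 43 29
f 42 26 44
f 42 44 43
f 43 44 45
f 43 45 29
f 44 26 46
f 44 46 45
f 45 46 47
f 45 47 29
f 46 26 48
f 46 48 47
f 47 48 49
f 47 49 29
f 48 26 50
f 48 50 49
f 49 50 51
f 49 51 29
f 50 26 52
f 50 52 51
f 51 52 53
f 51 53 29
f 52 26 54
f 52 54 53
f 53 54 55
f 53 55 29
f 54 26 56
f 54 56 55
f 55 56 57
f 55 57 29
f 56 26 27
f 56 27 57
f 57 27 28
f 57 28 29
f 59 61 58
f 62 59 58
f 58 61 60
f 60 62 58
f 59 65 61
f 63 59 62
f 63 65 59
f 61 65 60
f 64 62 60
f 60 65 64
f 64 63 62
f 65 63 64



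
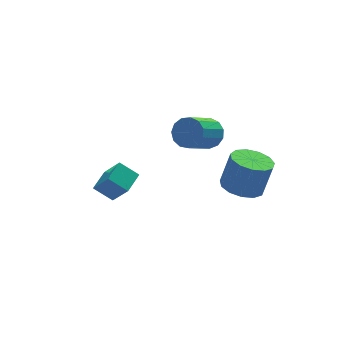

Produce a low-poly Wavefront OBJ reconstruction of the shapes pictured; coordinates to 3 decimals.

v 2.427 -3.782 1.77
v 3.391 -3.468 1.46
v 3.917 -3.384 3.179
v 2.953 -3.698 3.49
v 3.068 -2.971 1.535
v 3.594 -2.887 3.254
v 2.541 -2.732 1.684
v 3.067 -2.648 3.403
v 1.979 -2.826 1.861
v 2.505 -2.742 3.58
v 1.558 -3.224 2.009
v 2.084 -3.139 3.728
v 1.414 -3.799 2.081
v 1.94 -3.714 3.8
v 1.591 -4.368 2.055
v 2.117 -4.284 3.774
v 2.034 -4.752 1.938
v 2.56 -4.668 3.658
v 2.601 -4.828 1.768
v 3.127 -4.743 3.488
v 3.113 -4.572 1.599
v 3.639 -4.487 3.318
v 3.408 -4.065 1.484
v 3.934 -3.98 3.204
v -2.678 -0.144 -0.761
v -2.18 -1.012 0.5
v -3.472 0.396 -0.076
v -2.975 -0.473 1.185
v -1.845 0.733 -0.485
v -1.348 -0.136 0.776
v -2.64 1.272 0.2
v -2.142 0.404 1.461
v 2.953 2.235 0.896
v 3.259 2.665 1.637
v 1.892 1.796 2.705
v 1.587 1.365 1.964
v 2.903 2.97 1.43
v 1.536 2.101 2.497
v 2.562 3.041 1.053
v 1.196 2.172 2.12
v 2.347 2.857 0.626
v 0.98 1.987 1.694
v 2.323 2.474 0.285
v 0.957 1.605 1.353
v 2.5 2.016 0.138
v 1.133 1.147 1.206
v 2.821 1.627 0.232
v 1.454 0.758 1.3
v 3.184 1.431 0.537
v 1.817 0.562 1.604
v 3.473 1.49 0.955
v 2.107 0.621 2.023
v 3.598 1.786 1.356
v 2.231 0.916 2.423
v 3.518 2.224 1.61
v 2.151 1.354 2.678
f 2 1 5
f 2 5 3
f 3 5 6
f 3 6 4
f 5 1 7
f 5 7 6
f 6 7 8
f 6 8 4
f 7 1 9
f 7 9 8
f 8 9 10
f 8 10 4
f 9 1 11
f 9 11 10
f 10 11 12
f 10 12 4
f 11 1 13
f 11 13 12
f 12 13 14
f 12 14 4
f 13 1 15
f 13 15 14
f 14 15 16
f 14 16 4
f 15 1 17
f 15 17 16
f 16 17 18
f 16 18 4
f 17 1 19
f 17 19 18
f 18 19 20
f 18 20 4
f 19 1 21
f 19 21 20
f 20 21 22
f 20 22 4
f 21 1 23
f 21 23 22
f 22 23 24
f 22 24 4
f 23 1 2
f 23 2 24
f 24 2 3
f 24 3 4
f 26 28 25
f 29 26 25
f 25 28 27
f 27 29 25
f 26 32 28
f 30 26 29
f 30 32 26
f 28 32 27
f 31 29 27
f 27 32 31
f 31 30 29
f 32 30 31
f 34 33 37
f 34 37 35
f 35 37 38
f 35 38 36
f 37 33 39
f 37 39 38
f 38 39 40
f 38 40 36
f 39 33 41
f 39 41 40
f 40 41 42
f 40 42 36
f 41 33 43
f 41 43 42
f 42 43 44
f 42 44 36
f 43 33 45
f 43 45 44
f 44 45 46
f 44 46 36
f 45 33 47
f 45 47 46
f 46 47 48
f 46 48 36
f 47 33 49
f 47 49 48
f 48 49 50
f 48 50 36
f 49 33 51
f 49 51 50
f 50 51 52
f 50 52 36
f 51 33 53
f 51 53 52
f 52 53 54
f 52 54 36
f 53 33 55
f 53 55 54
f 54 55 56
f 54 56 36
f 55 33 34
f 55 34 56
f 56 34 35
f 56 35 36



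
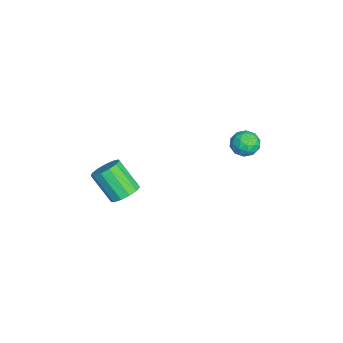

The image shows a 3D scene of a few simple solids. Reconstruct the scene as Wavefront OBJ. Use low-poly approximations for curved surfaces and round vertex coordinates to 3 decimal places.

v -0.245 -2.516 0.238
v 0.432 -2.267 0.742
v -0.277 -3.334 2.225
v -0.955 -3.584 1.722
v 0.074 -1.931 0.812
v -0.635 -2.998 2.296
v -0.385 -1.781 0.701
v -1.094 -2.848 2.184
v -0.8 -1.864 0.442
v -1.509 -2.931 1.926
v -1.039 -2.155 0.119
v -1.748 -3.222 1.602
v -1.026 -2.56 -0.166
v -1.735 -3.627 1.317
v -0.765 -2.952 -0.323
v -1.474 -4.019 1.16
v -0.339 -3.205 -0.302
v -1.048 -4.272 1.182
v 0.116 -3.24 -0.109
v -0.593 -4.307 1.374
v 0.457 -3.045 0.194
v -0.252 -4.112 1.677
v 0.575 -2.682 0.511
v -0.135 -3.749 1.995
v -2.753 4.327 2.237
v -2.339 3.647 2.568
v -3.701 3.473 1.672
v -3.287 2.793 2.003
v -3.699 3.342 2.524
v -3.114 3.87 2.873
v -2.926 3.25 1.367
v -2.341 3.778 1.716
v -2.446 2.982 2.03
v -2.923 3.039 2.746
v -3.117 4.081 1.494
v -3.594 4.138 2.21
v -2.463 4.062 2.452
v -3.577 3.058 1.788
v -3.82 3.381 2.094
v -3.576 2.982 2.289
v -2.918 4.193 2.632
v -2.675 3.793 2.826
v -3.474 3.614 2.8
v -3.365 3.327 1.414
v -3.122 2.927 1.608
v -2.464 4.138 1.951
v -2.22 3.739 2.146
v -2.566 3.506 1.44
v -2.282 3.271 2.33
v -2.839 2.769 1.998
v -2.627 3.038 1.624
v -2.283 3.348 1.829
v -2.563 3.305 2.751
v -3.12 2.803 2.419
v -3.363 3.126 2.725
v -3.018 3.436 2.931
v -2.626 2.914 2.435
v -2.92 4.317 1.821
v -3.477 3.815 1.489
v -3.022 3.684 1.309
v -2.677 3.994 1.515
v -3.201 4.351 2.242
v -3.758 3.849 1.91
v -3.757 3.772 2.411
v -3.413 4.082 2.616
v -3.414 4.206 1.805
f 2 1 5
f 2 5 3
f 3 5 6
f 3 6 4
f 5 1 7
f 5 7 6
f 6 7 8
f 6 8 4
f 7 1 9
f 7 9 8
f 8 9 10
f 8 10 4
f 9 1 11
f 9 11 10
f 10 11 12
f 10 12 4
f 11 1 13
f 11 13 12
f 12 13 14
f 12 14 4
f 13 1 15
f 13 15 14
f 14 15 16
f 14 16 4
f 15 1 17
f 15 17 16
f 16 17 18
f 16 18 4
f 17 1 19
f 17 19 18
f 18 19 20
f 18 20 4
f 19 1 21
f 19 21 20
f 20 21 22
f 20 22 4
f 21 1 23
f 21 23 22
f 22 23 24
f 22 24 4
f 23 1 2
f 23 2 24
f 24 2 3
f 24 3 4
f 25 62 41
f 62 36 65
f 41 65 30
f 62 65 41
f 25 41 37
f 41 30 42
f 37 42 26
f 41 42 37
f 25 37 46
f 37 26 47
f 46 47 32
f 37 47 46
f 25 46 58
f 46 32 61
f 58 61 35
f 46 61 58
f 25 58 62
f 58 35 66
f 62 66 36
f 58 66 62
f 26 42 53
f 42 30 56
f 53 56 34
f 42 56 53
f 30 65 43
f 65 36 64
f 43 64 29
f 65 64 43
f 36 66 63
f 66 35 59
f 63 59 27
f 66 59 63
f 35 61 60
f 61 32 48
f 60 48 31
f 61 48 60
f 32 47 52
f 47 26 49
f 52 49 33
f 47 49 52
f 28 54 40
f 54 34 55
f 40 55 29
f 54 55 40
f 28 40 38
f 40 29 39
f 38 39 27
f 40 39 38
f 28 38 45
f 38 27 44
f 45 44 31
f 38 44 45
f 28 45 50
f 45 31 51
f 50 51 33
f 45 51 50
f 28 50 54
f 50 33 57
f 54 57 34
f 50 57 54
f 29 55 43
f 55 34 56
f 43 56 30
f 55 56 43
f 27 39 63
f 39 29 64
f 63 64 36
f 39 64 63
f 31 44 60
f 44 27 59
f 60 59 35
f 44 59 60
f 33 51 52
f 51 31 48
f 52 48 32
f 51 48 52
f 34 57 53
f 57 33 49
f 53 49 26
f 57 49 53



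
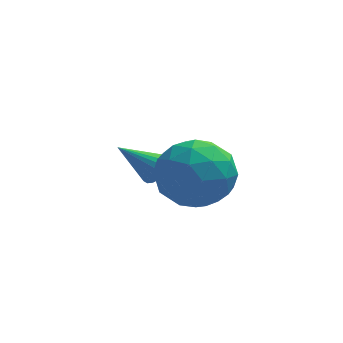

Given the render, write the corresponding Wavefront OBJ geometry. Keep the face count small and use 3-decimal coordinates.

v 2.638 1.835 -2.107
v 3.501 1.032 -1.791
v 1.439 1.088 -0.729
v 2.302 0.285 -0.413
v 2.456 1.472 -0.176
v 3.197 1.934 -1.027
v 1.743 0.186 -1.493
v 2.484 0.648 -2.344
v 2.948 0.014 -1.411
v 3.388 0.808 -0.597
v 1.552 1.312 -1.923
v 1.992 2.106 -1.109
v 3.175 1.499 -2.07
v 1.765 0.621 -0.45
v 1.856 1.318 -0.311
v 2.363 0.847 -0.125
v 2.996 2.029 -1.621
v 3.503 1.557 -1.435
v 2.889 1.815 -0.486
v 1.437 0.563 -1.085
v 1.944 0.091 -0.899
v 2.577 1.273 -2.395
v 3.084 0.802 -2.209
v 2.051 0.305 -2.034
v 3.357 0.429 -1.661
v 2.652 -0.01 -0.851
v 2.324 -0.068 -1.486
v 2.759 0.203 -1.986
v 3.616 0.896 -1.183
v 2.911 0.457 -0.373
v 3.001 1.154 -0.233
v 3.437 1.425 -0.734
v 3.291 0.297 -0.96
v 2.029 1.663 -2.147
v 1.324 1.224 -1.337
v 1.503 0.695 -1.786
v 1.939 0.966 -2.287
v 2.288 2.13 -1.669
v 1.583 1.691 -0.859
v 2.181 1.917 -0.534
v 2.616 2.188 -1.034
v 1.649 1.823 -1.56
v 1.332 4.012 -3.027
v 1.708 4.158 -2.609
v 0.228 3.728 -1.933
v 1.594 4.383 -2.666
v 1.429 4.534 -2.794
v 1.244 4.582 -2.968
v 1.077 4.517 -3.154
v 0.961 4.352 -3.314
v 0.918 4.119 -3.418
v 0.957 3.865 -3.444
v 1.071 3.641 -3.387
v 1.236 3.489 -3.259
v 1.421 3.442 -3.085
v 1.588 3.507 -2.9
v 1.704 3.672 -2.739
v 1.747 3.905 -2.635
f 1 38 17
f 38 12 41
f 17 41 6
f 38 41 17
f 1 17 13
f 17 6 18
f 13 18 2
f 17 18 13
f 1 13 22
f 13 2 23
f 22 23 8
f 13 23 22
f 1 22 34
f 22 8 37
f 34 37 11
f 22 37 34
f 1 34 38
f 34 11 42
f 38 42 12
f 34 42 38
f 2 18 29
f 18 6 32
f 29 32 10
f 18 32 29
f 6 41 19
f 41 12 40
f 19 40 5
f 41 40 19
f 12 42 39
f 42 11 35
f 39 35 3
f 42 35 39
f 11 37 36
f 37 8 24
f 36 24 7
f 37 24 36
f 8 23 28
f 23 2 25
f 28 25 9
f 23 25 28
f 4 30 16
f 30 10 31
f 16 31 5
f 30 31 16
f 4 16 14
f 16 5 15
f 14 15 3
f 16 15 14
f 4 14 21
f 14 3 20
f 21 20 7
f 14 20 21
f 4 21 26
f 21 7 27
f 26 27 9
f 21 27 26
f 4 26 30
f 26 9 33
f 30 33 10
f 26 33 30
f 5 31 19
f 31 10 32
f 19 32 6
f 31 32 19
f 3 15 39
f 15 5 40
f 39 40 12
f 15 40 39
f 7 20 36
f 20 3 35
f 36 35 11
f 20 35 36
f 9 27 28
f 27 7 24
f 28 24 8
f 27 24 28
f 10 33 29
f 33 9 25
f 29 25 2
f 33 25 29
f 44 43 46
f 44 46 45
f 46 43 47
f 46 47 45
f 47 43 48
f 47 48 45
f 48 43 49
f 48 49 45
f 49 43 50
f 49 50 45
f 50 43 51
f 50 51 45
f 51 43 52
f 51 52 45
f 52 43 53
f 52 53 45
f 53 43 54
f 53 54 45
f 54 43 55
f 54 55 45
f 55 43 56
f 55 56 45
f 56 43 57
f 56 57 45
f 57 43 58
f 57 58 45
f 58 43 44
f 58 44 45



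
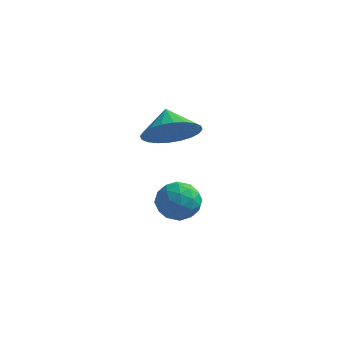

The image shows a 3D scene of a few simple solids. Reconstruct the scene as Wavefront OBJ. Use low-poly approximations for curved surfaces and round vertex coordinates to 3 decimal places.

v -3.63 -1.484 1.014
v -3.013 -1.795 1.844
v -4.11 -0.696 1.666
v -2.77 -1.501 1.667
v -2.657 -1.203 1.391
v -2.693 -0.948 1.057
v -2.871 -0.775 0.717
v -3.165 -0.71 0.421
v -3.529 -0.762 0.217
v -3.909 -0.925 0.133
v -4.246 -1.172 0.184
v -4.49 -1.467 0.361
v -4.602 -1.765 0.637
v -4.567 -2.02 0.971
v -4.389 -2.193 1.311
v -4.095 -2.258 1.606
v -3.73 -2.205 1.811
v -3.351 -2.043 1.895
v -4.458 -0.933 -3.061
v -4.142 -0.485 -2.355
v -3.238 -0.655 -3.785
v -2.922 -0.207 -3.079
v -3.021 -1.094 -3.037
v -3.776 -1.266 -2.59
v -3.604 0.126 -3.55
v -4.359 -0.046 -3.103
v -3.614 0.169 -2.658
v -3.254 -0.584 -2.341
v -4.126 -0.556 -3.799
v -3.766 -1.309 -3.482
v -4.407 -0.734 -2.644
v -2.973 -0.406 -3.496
v -3.031 -0.928 -3.471
v -2.845 -0.664 -3.056
v -4.192 -1.193 -2.782
v -4.006 -0.929 -2.367
v -3.347 -1.287 -2.768
v -3.374 -0.211 -3.773
v -3.188 0.053 -3.358
v -4.535 -0.476 -3.084
v -4.349 -0.212 -2.669
v -4.033 0.147 -3.372
v -3.911 -0.085 -2.408
v -3.194 0.078 -2.833
v -3.595 0.274 -3.11
v -4.038 0.173 -2.847
v -3.699 -0.529 -2.221
v -2.982 -0.365 -2.647
v -3.041 -0.886 -2.622
v -3.484 -0.988 -2.359
v -3.389 -0.144 -2.399
v -4.398 -0.775 -3.493
v -3.681 -0.611 -3.919
v -3.896 -0.152 -3.781
v -4.339 -0.254 -3.518
v -4.186 -1.218 -3.307
v -3.469 -1.055 -3.732
v -3.342 -1.313 -3.293
v -3.785 -1.414 -3.03
v -3.991 -0.996 -3.741
f 2 1 4
f 2 4 3
f 4 1 5
f 4 5 3
f 5 1 6
f 5 6 3
f 6 1 7
f 6 7 3
f 7 1 8
f 7 8 3
f 8 1 9
f 8 9 3
f 9 1 10
f 9 10 3
f 10 1 11
f 10 11 3
f 11 1 12
f 11 12 3
f 12 1 13
f 12 13 3
f 13 1 14
f 13 14 3
f 14 1 15
f 14 15 3
f 15 1 16
f 15 16 3
f 16 1 17
f 16 17 3
f 17 1 18
f 17 18 3
f 18 1 2
f 18 2 3
f 19 56 35
f 56 30 59
f 35 59 24
f 56 59 35
f 19 35 31
f 35 24 36
f 31 36 20
f 35 36 31
f 19 31 40
f 31 20 41
f 40 41 26
f 31 41 40
f 19 40 52
f 40 26 55
f 52 55 29
f 40 55 52
f 19 52 56
f 52 29 60
f 56 60 30
f 52 60 56
f 20 36 47
f 36 24 50
f 47 50 28
f 36 50 47
f 24 59 37
f 59 30 58
f 37 58 23
f 59 58 37
f 30 60 57
f 60 29 53
f 57 53 21
f 60 53 57
f 29 55 54
f 55 26 42
f 54 42 25
f 55 42 54
f 26 41 46
f 41 20 43
f 46 43 27
f 41 43 46
f 22 48 34
f 48 28 49
f 34 49 23
f 48 49 34
f 22 34 32
f 34 23 33
f 32 33 21
f 34 33 32
f 22 32 39
f 32 21 38
f 39 38 25
f 32 38 39
f 22 39 44
f 39 25 45
f 44 45 27
f 39 45 44
f 22 44 48
f 44 27 51
f 48 51 28
f 44 51 48
f 23 49 37
f 49 28 50
f 37 50 24
f 49 50 37
f 21 33 57
f 33 23 58
f 57 58 30
f 33 58 57
f 25 38 54
f 38 21 53
f 54 53 29
f 38 53 54
f 27 45 46
f 45 25 42
f 46 42 26
f 45 42 46
f 28 51 47
f 51 27 43
f 47 43 20
f 51 43 47



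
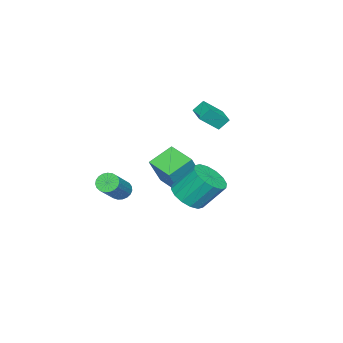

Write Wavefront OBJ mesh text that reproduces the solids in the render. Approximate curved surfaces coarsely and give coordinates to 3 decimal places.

v 3.909 2.818 -0.844
v 4.808 2.547 -0.398
v 4.411 3.61 1.05
v 3.511 3.882 0.604
v 4.923 2.986 -0.689
v 4.526 4.049 0.76
v 4.766 3.379 -1.021
v 4.369 4.442 0.428
v 4.38 3.623 -1.305
v 3.983 4.686 0.143
v 3.867 3.651 -1.466
v 3.47 4.714 -0.018
v 3.365 3.456 -1.461
v 2.968 4.519 -0.012
v 3.009 3.09 -1.29
v 2.612 4.153 0.158
v 2.894 2.651 -1
v 2.497 3.714 0.449
v 3.051 2.258 -0.668
v 2.654 3.321 0.781
v 3.437 2.014 -0.383
v 3.04 3.077 1.065
v 3.95 1.986 -0.222
v 3.553 3.049 1.226
v 4.452 2.181 -0.228
v 4.055 3.244 1.221
v 1.228 2.176 -2.11
v 2.16 2.096 -1.678
v 1.764 1.464 -0.939
v 0.832 1.544 -1.37
v 2.012 2.415 -1.485
v 1.615 1.783 -0.746
v 1.744 2.698 -1.387
v 1.347 2.066 -0.648
v 1.397 2.902 -1.398
v 1.001 2.27 -0.659
v 1.025 2.995 -1.518
v 0.629 2.363 -0.779
v 0.684 2.963 -1.728
v 0.288 2.331 -0.989
v 0.426 2.812 -1.997
v 0.029 2.18 -1.257
v 0.29 2.563 -2.282
v -0.107 1.932 -1.543
v 0.296 2.256 -2.541
v -0.1 1.624 -1.802
v 0.445 1.937 -2.734
v 0.048 1.305 -1.995
v 0.713 1.654 -2.832
v 0.316 1.022 -2.093
v 1.059 1.45 -2.821
v 0.663 0.818 -2.082
v 1.431 1.357 -2.701
v 1.035 0.725 -1.962
v 1.772 1.389 -2.491
v 1.376 0.757 -1.752
v 2.031 1.54 -2.223
v 1.634 0.908 -1.483
v 2.167 1.788 -1.937
v 1.77 1.157 -1.198
v -3.317 -0.932 -2.954
v -2.245 -1.076 -1.096
v -2.602 0.605 -3.248
v -1.53 0.461 -1.39
v -2.07 -1.661 -3.73
v -0.998 -1.805 -1.872
v -1.355 -0.124 -4.024
v -0.283 -0.268 -2.166
v -3.727 1.224 1.385
v -2.909 0.469 2.375
v -2.88 2.01 1.284
v -2.061 1.254 2.273
v -3.379 0.766 0.747
v -2.56 0.01 1.736
v -2.531 1.551 0.645
v -1.713 0.796 1.635
v 0.192 -2.899 -3.674
v 0.521 -3.352 -4.024
v 2.156 -3.253 -2.616
v 1.828 -2.801 -2.266
v 0.606 -3.118 -4.139
v 2.241 -3.019 -2.732
v 0.62 -2.846 -4.174
v 2.255 -2.747 -2.766
v 0.559 -2.584 -4.122
v 2.195 -2.485 -2.715
v 0.436 -2.376 -3.993
v 2.071 -2.277 -2.586
v 0.27 -2.258 -3.809
v 1.905 -2.159 -2.401
v 0.09 -2.251 -3.601
v 1.726 -2.153 -2.193
v -0.071 -2.357 -3.406
v 1.564 -2.258 -1.998
v -0.187 -2.556 -3.257
v 1.448 -2.457 -1.849
v -0.238 -2.815 -3.18
v 1.398 -2.716 -1.773
v -0.214 -3.088 -3.189
v 1.422 -2.989 -1.781
v -0.12 -3.329 -3.281
v 1.516 -3.23 -1.874
v 0.028 -3.495 -3.442
v 1.664 -3.396 -2.034
v 0.205 -3.559 -3.642
v 1.84 -3.46 -2.234
v 0.379 -3.508 -3.848
v 2.014 -3.409 -2.44
f 2 1 5
f 2 5 3
f 3 5 6
f 3 6 4
f 5 1 7
f 5 7 6
f 6 7 8
f 6 8 4
f 7 1 9
f 7 9 8
f 8 9 10
f 8 10 4
f 9 1 11
f 9 11 10
f 10 11 12
f 10 12 4
f 11 1 13
f 11 13 12
f 12 13 14
f 12 14 4
f 13 1 15
f 13 15 14
f 14 15 16
f 14 16 4
f 15 1 17
f 15 17 16
f 16 17 18
f 16 18 4
f 17 1 19
f 17 19 18
f 18 19 20
f 18 20 4
f 19 1 21
f 19 21 20
f 20 21 22
f 20 22 4
f 21 1 23
f 21 23 22
f 22 23 24
f 22 24 4
f 23 1 25
f 23 25 24
f 24 25 26
f 24 26 4
f 25 1 2
f 25 2 26
f 26 2 3
f 26 3 4
f 28 27 31
f 28 31 29
f 29 31 32
f 29 32 30
f 31 27 33
f 31 33 32
f 32 33 34
f 32 34 30
f 33 27 35
f 33 35 34
f 34 35 36
f 34 36 30
f 35 27 37
f 35 37 36
f 36 37 38
f 36 38 30
f 37 27 39
f 37 39 38
f 38 39 40
f 38 40 30
f 39 27 41
f 39 41 40
f 40 41 42
f 40 42 30
f 41 27 43
f 41 43 42
f 42 43 44
f 42 44 30
f 43 27 45
f 43 45 44
f 44 45 46
f 44 46 30
f 45 27 47
f 45 47 46
f 46 47 48
f 46 48 30
f 47 27 49
f 47 49 48
f 48 49 50
f 48 50 30
f 49 27 51
f 49 51 50
f 50 51 52
f 50 52 30
f 51 27 53
f 51 53 52
f 52 53 54
f 52 54 30
f 53 27 55
f 53 55 54
f 54 55 56
f 54 56 30
f 55 27 57
f 55 57 56
f 56 57 58
f 56 58 30
f 57 27 59
f 57 59 58
f 58 59 60
f 58 60 30
f 59 27 28
f 59 28 60
f 60 28 29
f 60 29 30
f 62 64 61
f 65 62 61
f 61 64 63
f 63 65 61
f 62 68 64
f 66 62 65
f 66 68 62
f 64 68 63
f 67 65 63
f 63 68 67
f 67 66 65
f 68 66 67
f 70 72 69
f 73 70 69
f 69 72 71
f 71 73 69
f 70 76 72
f 74 70 73
f 74 76 70
f 72 76 71
f 75 73 71
f 71 76 75
f 75 74 73
f 76 74 75
f 78 77 81
f 78 81 79
f 79 81 82
f 79 82 80
f 81 77 83
f 81 83 82
f 82 83 84
f 82 84 80
f 83 77 85
f 83 85 84
f 84 85 86
f 84 86 80
f 85 77 87
f 85 87 86
f 86 87 88
f 86 88 80
f 87 77 89
f 87 89 88
f 88 89 90
f 88 90 80
f 89 77 91
f 89 91 90
f 90 91 92
f 90 92 80
f 91 77 93
f 91 93 92
f 92 93 94
f 92 94 80
f 93 77 95
f 93 95 94
f 94 95 96
f 94 96 80
f 95 77 97
f 95 97 96
f 96 97 98
f 96 98 80
f 97 77 99
f 97 99 98
f 98 99 100
f 98 100 80
f 99 77 101
f 99 101 100
f 100 101 102
f 100 102 80
f 101 77 103
f 101 103 102
f 102 103 104
f 102 104 80
f 103 77 105
f 103 105 104
f 104 105 106
f 104 106 80
f 105 77 107
f 105 107 106
f 106 107 108
f 106 108 80
f 107 77 78
f 107 78 108
f 108 78 79
f 108 79 80



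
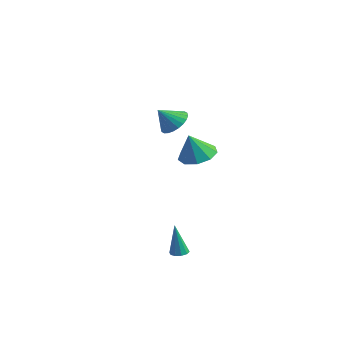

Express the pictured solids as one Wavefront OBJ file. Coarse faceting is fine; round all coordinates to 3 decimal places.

v -3.457 4.068 1.85
v -2.608 4.196 2.301
v -3.883 3.232 2.89
v -2.812 4.48 2.445
v -3.114 4.701 2.5
v -3.469 4.826 2.455
v -3.822 4.835 2.318
v -4.119 4.728 2.11
v -4.316 4.52 1.862
v -4.381 4.243 1.613
v -4.307 3.939 1.4
v -4.103 3.655 1.255
v -3.8 3.434 1.201
v -3.446 3.309 1.245
v -3.093 3.3 1.382
v -2.796 3.408 1.59
v -2.599 3.616 1.838
v -2.533 3.893 2.087
v 2.727 0.091 2.817
v 3.486 -0.623 2.622
v 2.613 -0.431 4.283
v 3.781 -0.007 2.864
v 3.584 0.655 3.085
v 2.985 1.053 3.18
v 2.266 1.001 3.105
v 1.762 0.523 2.896
v 1.71 -0.157 2.65
v 2.134 -0.721 2.482
v 2.835 -0.905 2.471
v 3.892 -2.196 -2.982
v 4.27 -1.86 -2.915
v 3.688 -2.344 -1.078
v 3.998 -1.7 -2.932
v 3.687 -1.73 -2.968
v 3.454 -1.938 -3.009
v 3.388 -2.245 -3.04
v 3.515 -2.533 -3.048
v 3.787 -2.693 -3.031
v 4.098 -2.663 -2.996
v 4.331 -2.455 -2.954
v 4.397 -2.148 -2.924
f 2 1 4
f 2 4 3
f 4 1 5
f 4 5 3
f 5 1 6
f 5 6 3
f 6 1 7
f 6 7 3
f 7 1 8
f 7 8 3
f 8 1 9
f 8 9 3
f 9 1 10
f 9 10 3
f 10 1 11
f 10 11 3
f 11 1 12
f 11 12 3
f 12 1 13
f 12 13 3
f 13 1 14
f 13 14 3
f 14 1 15
f 14 15 3
f 15 1 16
f 15 16 3
f 16 1 17
f 16 17 3
f 17 1 18
f 17 18 3
f 18 1 2
f 18 2 3
f 20 19 22
f 20 22 21
f 22 19 23
f 22 23 21
f 23 19 24
f 23 24 21
f 24 19 25
f 24 25 21
f 25 19 26
f 25 26 21
f 26 19 27
f 26 27 21
f 27 19 28
f 27 28 21
f 28 19 29
f 28 29 21
f 29 19 20
f 29 20 21
f 31 30 33
f 31 33 32
f 33 30 34
f 33 34 32
f 34 30 35
f 34 35 32
f 35 30 36
f 35 36 32
f 36 30 37
f 36 37 32
f 37 30 38
f 37 38 32
f 38 30 39
f 38 39 32
f 39 30 40
f 39 40 32
f 40 30 41
f 40 41 32
f 41 30 31
f 41 31 32



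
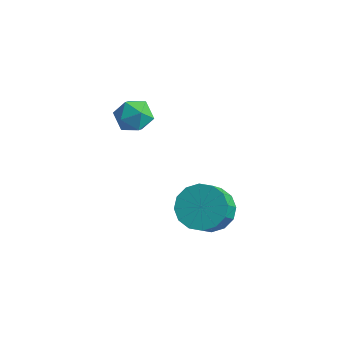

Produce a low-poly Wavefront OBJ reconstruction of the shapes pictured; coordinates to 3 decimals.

v 1.397 3.906 3.114
v 1.844 3.687 2.662
v 0.656 3.213 2.718
v 1.103 2.994 2.266
v 1.19 2.855 2.918
v 1.648 3.284 3.163
v 0.852 3.616 2.217
v 1.31 4.045 2.462
v 1.507 3.508 2.107
v 1.716 3.038 2.54
v 0.784 3.862 2.84
v 0.993 3.392 3.273
v 3.632 4.074 -1.319
v 4.338 3.817 -1.695
v 4.554 2.95 -0.697
v 3.848 3.206 -0.321
v 4.461 4.144 -1.437
v 4.677 3.277 -0.439
v 4.361 4.453 -1.147
v 4.577 3.586 -0.149
v 4.067 4.66 -0.904
v 4.283 3.793 0.095
v 3.655 4.71 -0.771
v 3.872 3.843 0.227
v 3.238 4.589 -0.786
v 3.454 3.722 0.212
v 2.926 4.33 -0.943
v 3.142 3.463 0.055
v 2.803 4.003 -1.201
v 3.019 3.136 -0.203
v 2.903 3.694 -1.491
v 3.119 2.827 -0.493
v 3.197 3.487 -1.735
v 3.413 2.62 -0.736
v 3.608 3.437 -1.867
v 3.825 2.57 -0.869
v 4.026 3.558 -1.852
v 4.242 2.691 -0.854
f 1 12 6
f 1 6 2
f 1 2 8
f 1 8 11
f 1 11 12
f 2 6 10
f 6 12 5
f 12 11 3
f 11 8 7
f 8 2 9
f 4 10 5
f 4 5 3
f 4 3 7
f 4 7 9
f 4 9 10
f 5 10 6
f 3 5 12
f 7 3 11
f 9 7 8
f 10 9 2
f 14 13 17
f 14 17 15
f 15 17 18
f 15 18 16
f 17 13 19
f 17 19 18
f 18 19 20
f 18 20 16
f 19 13 21
f 19 21 20
f 20 21 22
f 20 22 16
f 21 13 23
f 21 23 22
f 22 23 24
f 22 24 16
f 23 13 25
f 23 25 24
f 24 25 26
f 24 26 16
f 25 13 27
f 25 27 26
f 26 27 28
f 26 28 16
f 27 13 29
f 27 29 28
f 28 29 30
f 28 30 16
f 29 13 31
f 29 31 30
f 30 31 32
f 30 32 16
f 31 13 33
f 31 33 32
f 32 33 34
f 32 34 16
f 33 13 35
f 33 35 34
f 34 35 36
f 34 36 16
f 35 13 37
f 35 37 36
f 36 37 38
f 36 38 16
f 37 13 14
f 37 14 38
f 38 14 15
f 38 15 16



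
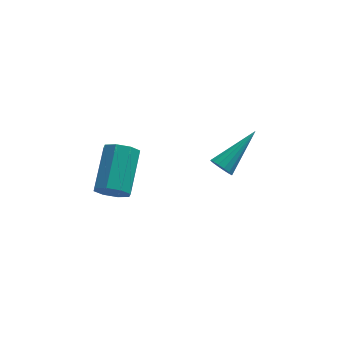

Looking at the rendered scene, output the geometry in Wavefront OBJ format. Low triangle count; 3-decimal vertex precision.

v 2.814 3.412 -3.955
v 3.205 3.196 -4.259
v 4.266 4.528 -2.885
v 3.127 3.428 -4.395
v 2.966 3.655 -4.413
v 2.764 3.817 -4.308
v 2.575 3.871 -4.109
v 2.451 3.802 -3.868
v 2.424 3.629 -3.651
v 2.502 3.397 -3.515
v 2.663 3.17 -3.497
v 2.865 3.007 -3.601
v 3.054 2.953 -3.801
v 3.178 3.022 -4.041
v -1.439 2.527 -4.162
v -1.122 2.12 -3.631
v -0.603 3.806 -2.648
v -0.921 4.213 -3.178
v -0.761 2.252 -4.048
v -0.243 3.939 -3.065
v -0.798 2.545 -4.531
v -0.28 4.232 -3.548
v -1.21 2.828 -4.798
v -0.692 4.514 -3.815
v -1.757 2.934 -4.692
v -1.238 4.62 -3.709
v -2.117 2.801 -4.275
v -1.599 4.488 -3.292
v -2.08 2.508 -3.792
v -1.562 4.195 -2.809
v -1.668 2.226 -3.525
v -1.15 3.912 -2.542
f 2 1 4
f 2 4 3
f 4 1 5
f 4 5 3
f 5 1 6
f 5 6 3
f 6 1 7
f 6 7 3
f 7 1 8
f 7 8 3
f 8 1 9
f 8 9 3
f 9 1 10
f 9 10 3
f 10 1 11
f 10 11 3
f 11 1 12
f 11 12 3
f 12 1 13
f 12 13 3
f 13 1 14
f 13 14 3
f 14 1 2
f 14 2 3
f 16 15 19
f 16 19 17
f 17 19 20
f 17 20 18
f 19 15 21
f 19 21 20
f 20 21 22
f 20 22 18
f 21 15 23
f 21 23 22
f 22 23 24
f 22 24 18
f 23 15 25
f 23 25 24
f 24 25 26
f 24 26 18
f 25 15 27
f 25 27 26
f 26 27 28
f 26 28 18
f 27 15 29
f 27 29 28
f 28 29 30
f 28 30 18
f 29 15 31
f 29 31 30
f 30 31 32
f 30 32 18
f 31 15 16
f 31 16 32
f 32 16 17
f 32 17 18

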